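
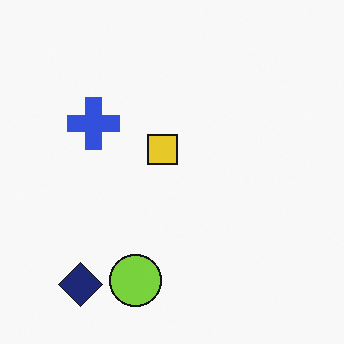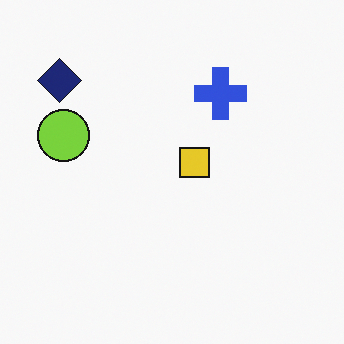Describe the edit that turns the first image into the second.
It was rotated 90° clockwise.

The navy diamond sits in the bottom-left of the first image and the top-left of the second — consistent with a whole-image 90° clockwise rotation.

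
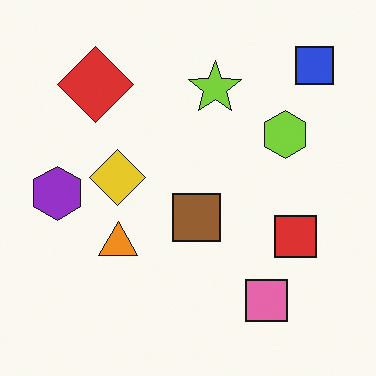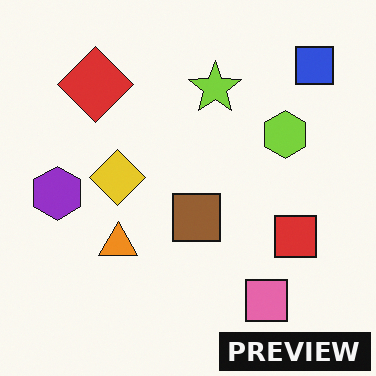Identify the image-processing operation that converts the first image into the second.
This is the original image watermarked with the text "PREVIEW" in the lower-right corner.

A dark label reading "PREVIEW" appears in the lower-right corner.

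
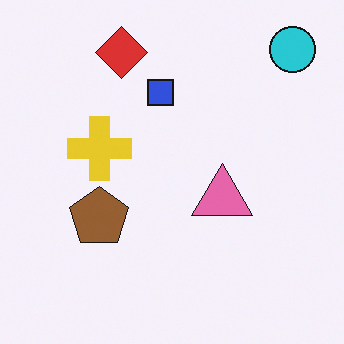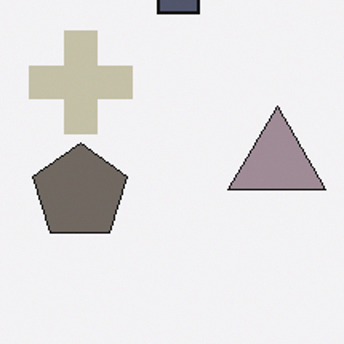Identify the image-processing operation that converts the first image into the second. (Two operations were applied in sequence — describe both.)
This is the original image made much more muted (saturation change), then cropped slightly and scaled back up.

All colors are more muted and greyish — a global saturation change. The visible shapes are larger and the field of view is narrower; shapes near the original edges may be partly or wholly outside the frame — a crop-and-rescale.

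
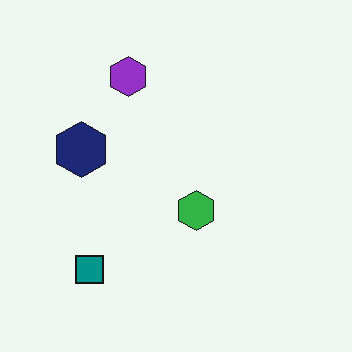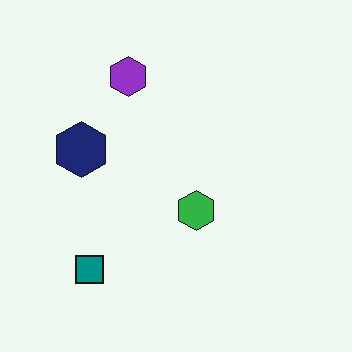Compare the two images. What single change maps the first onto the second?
Given moderate JPEG compression.

Blocky 8×8 compression artifacts appear around shape edges and the flat background shows ringing — characteristic JPEG degradation.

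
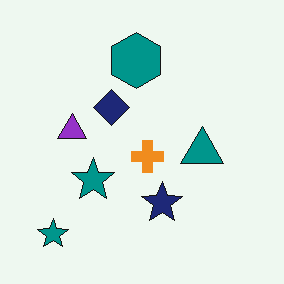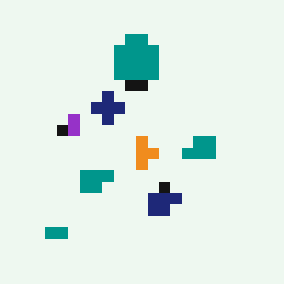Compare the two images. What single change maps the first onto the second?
The image was heavily pixelated into large blocks.

Shapes are reduced to large square blocks; fine edges and outlines are lost — a downscale-then-upscale (mosaic) effect.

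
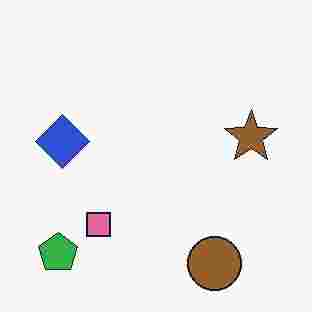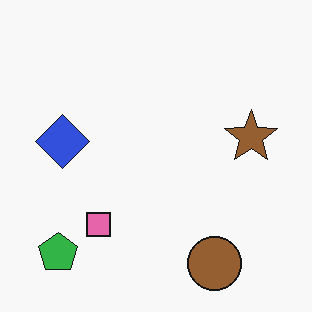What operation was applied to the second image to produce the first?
This is the original image degraded with heavy JPEG compression.

Blocky 8×8 compression artifacts appear around shape edges and the flat background shows ringing — characteristic JPEG degradation.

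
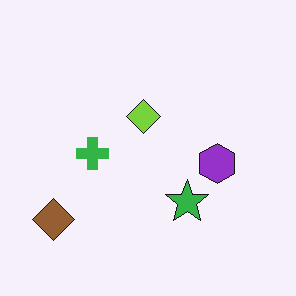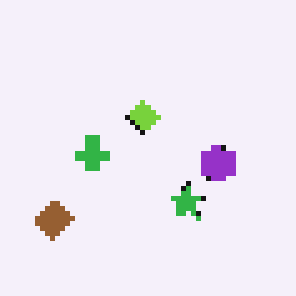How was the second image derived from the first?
The second image is the first mildly pixelated.

Shapes are reduced to large square blocks; fine edges and outlines are lost — a downscale-then-upscale (mosaic) effect.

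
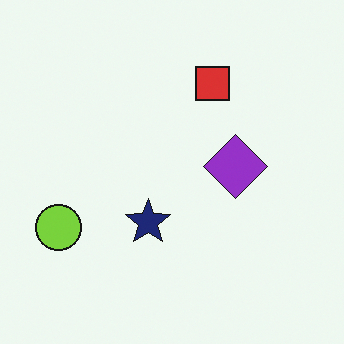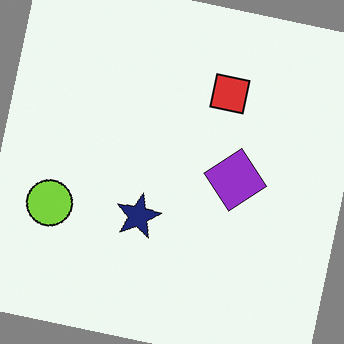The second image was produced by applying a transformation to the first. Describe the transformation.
The transformation is: rotated clockwise by a small amount.

Every shape is tilted by the same angle and the image corners show triangular fill wedges — a whole-image rotation by a non-right angle.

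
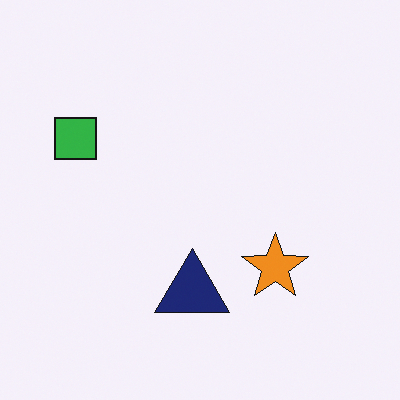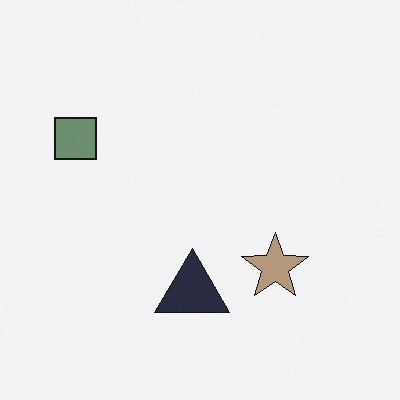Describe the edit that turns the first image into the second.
The second image is the first made much more muted (saturation change).

All colors are more muted and greyish — a global saturation change.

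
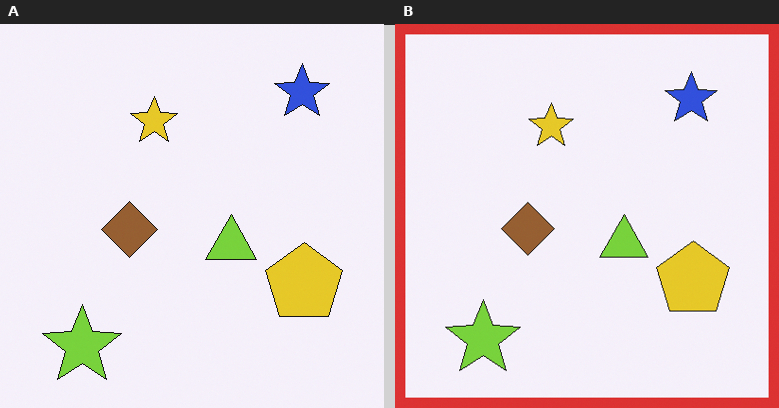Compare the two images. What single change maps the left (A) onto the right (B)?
Framed with a red border.

A solid red frame runs around the edge of the right (B) image, with the content slightly shrunk inside it.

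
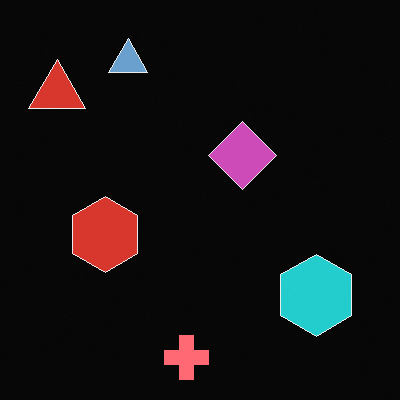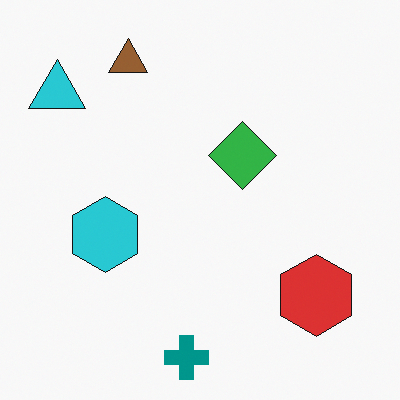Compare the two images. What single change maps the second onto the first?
The transformation is: color-inverted (negative).

The light background has become dark and every shape's color is its complement — a photographic negative.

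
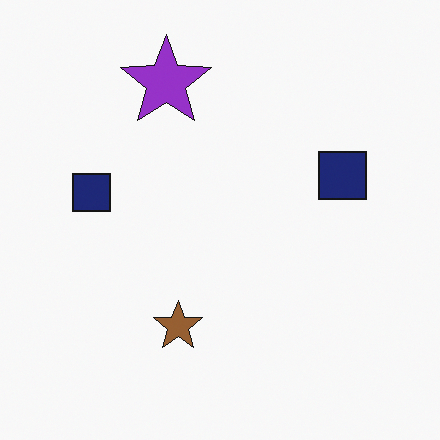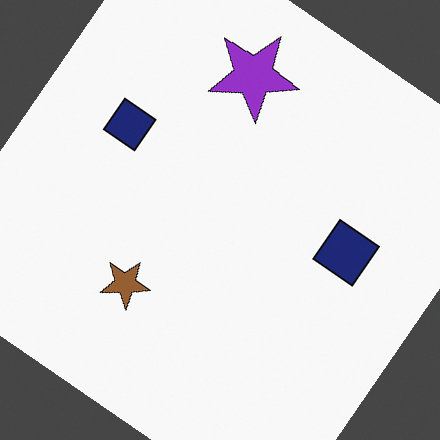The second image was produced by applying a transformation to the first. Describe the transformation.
The image was rotated clockwise by a large amount — several tens of degrees.

Every shape is tilted by the same angle and the image corners show triangular fill wedges — a whole-image rotation by a non-right angle.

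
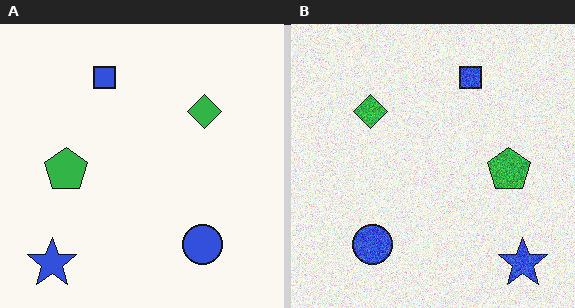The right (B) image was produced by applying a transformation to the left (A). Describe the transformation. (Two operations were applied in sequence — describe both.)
The image was flipped horizontally (left ↔ right), then degraded with strong gaussian noise.

The blue star is in the bottom-left of the left (A) image and the bottom-right of the right (B) — shapes on opposite sides of the vertical midline have swapped in a mirror flip. Random speckle covers the whole image, including the flat background.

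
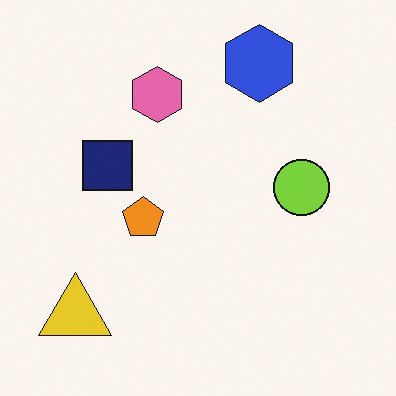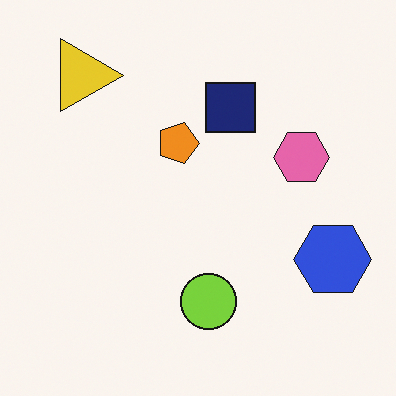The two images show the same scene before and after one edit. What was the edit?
The second image is the first rotated 90° clockwise.

The yellow triangle sits in the bottom-left of the first image and the top-left of the second — consistent with a whole-image 90° clockwise rotation.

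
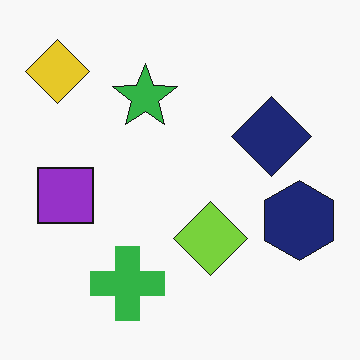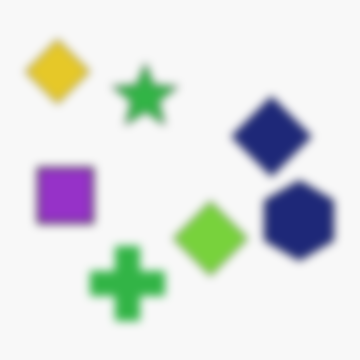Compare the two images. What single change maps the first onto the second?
It was moderately blurred.

Shape edges and outlines are uniformly softened across the whole image.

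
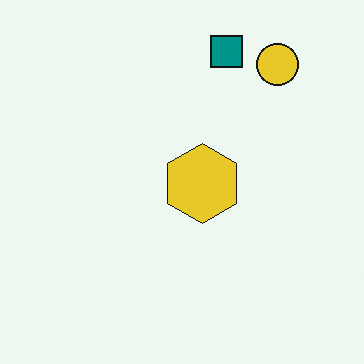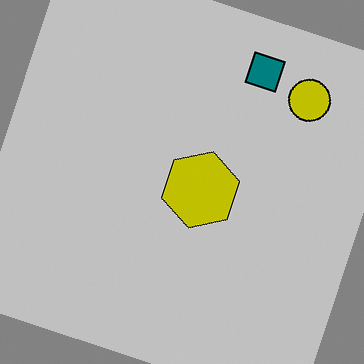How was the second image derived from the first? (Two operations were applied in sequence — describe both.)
The transformation is: heavily posterized to just a handful of flat colors, then rotated clockwise by a moderate amount.

Each flat color has snapped to a coarser quantized level — most visibly, the near-white background has dropped to a flat grey. Every shape is tilted by the same angle and the image corners show triangular fill wedges — a whole-image rotation by a non-right angle.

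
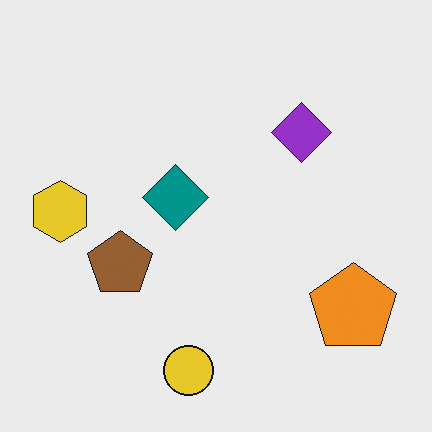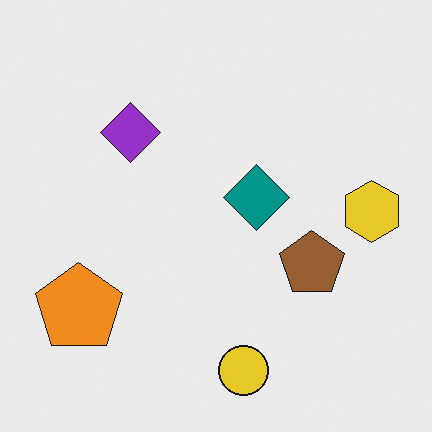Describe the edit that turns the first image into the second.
Flipped horizontally (left ↔ right).

The yellow hexagon is in the left of the first image and the right of the second — shapes on opposite sides of the vertical midline have swapped in a mirror flip.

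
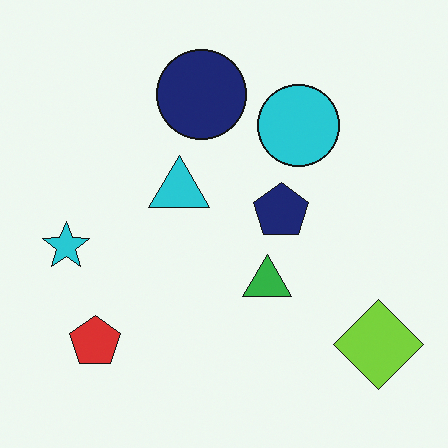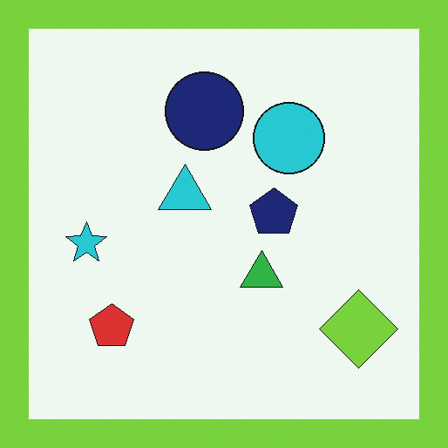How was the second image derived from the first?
The transformation is: framed with a lime border.

A solid lime frame runs around the edge of the second image, with the content slightly shrunk inside it.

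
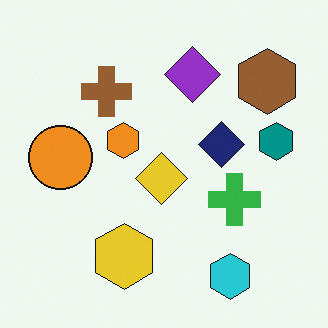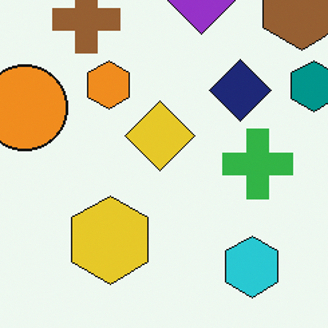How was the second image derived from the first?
The image was cropped to a modestly smaller region and rescaled.

The visible shapes are larger and the field of view is narrower; shapes near the original edges may be partly or wholly outside the frame — a crop-and-rescale.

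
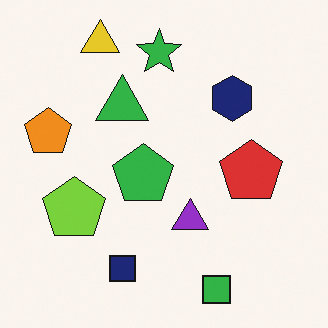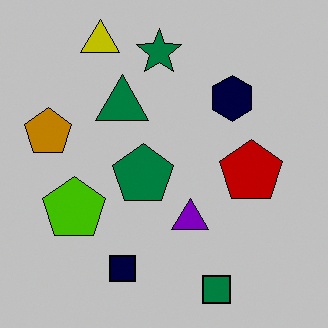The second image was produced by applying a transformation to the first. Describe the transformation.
The transformation is: aggressively posterized.

Each flat color has snapped to a coarser quantized level — most visibly, the near-white background has dropped to a flat grey.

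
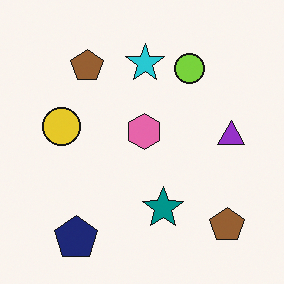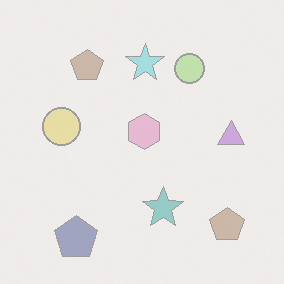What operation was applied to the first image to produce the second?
The image was given much lower contrast.

Tones are pushed toward mid-grey across the whole image — a global contrast change.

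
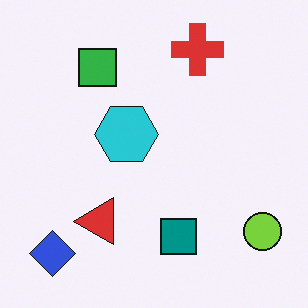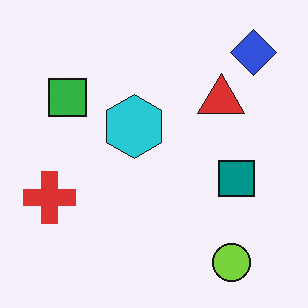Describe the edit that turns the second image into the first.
Transposed (reflected across the top-left ↔ bottom-right diagonal).

Shapes have swapped their row and column positions — what was in the top-right is now in the bottom-left — a diagonal reflection.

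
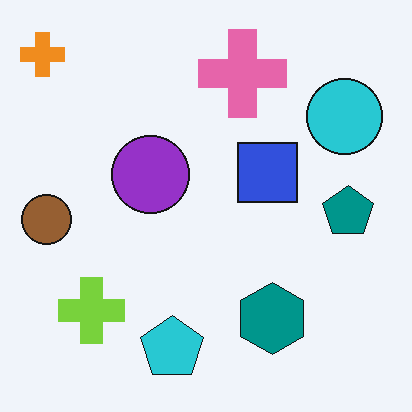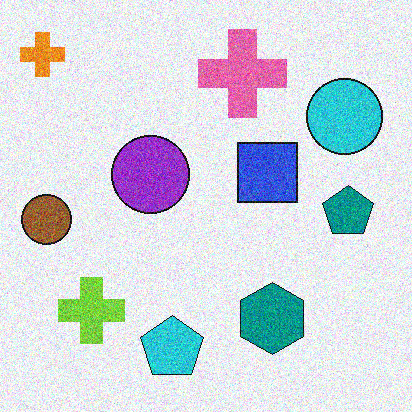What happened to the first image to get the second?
The transformation is: degraded with heavy additive noise.

Random speckle covers the whole image, including the flat background.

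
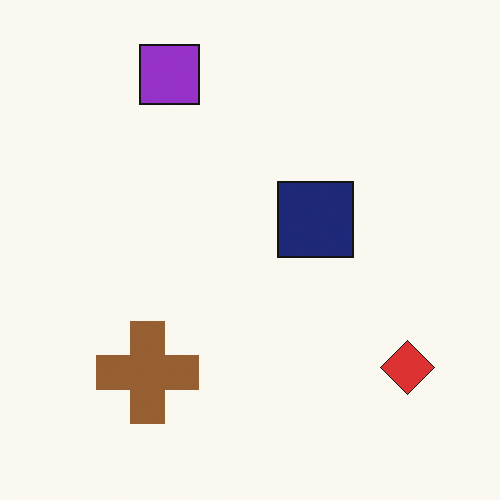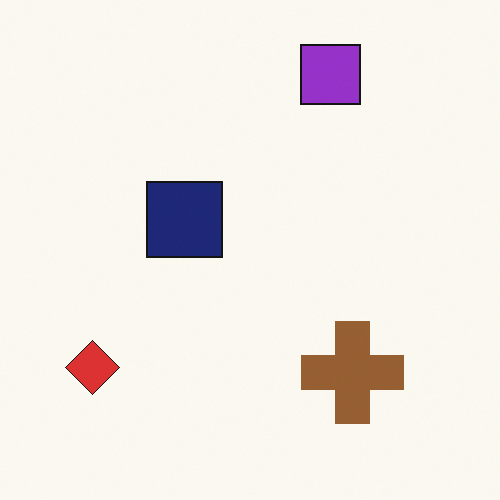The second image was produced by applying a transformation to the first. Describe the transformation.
It was flipped horizontally (left ↔ right).

The red diamond is in the bottom-right of the first image and the bottom-left of the second — shapes on opposite sides of the vertical midline have swapped in a mirror flip.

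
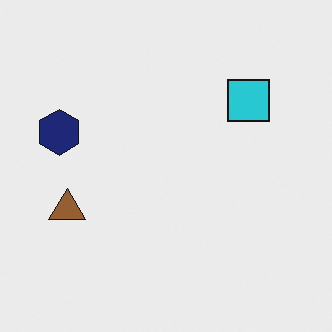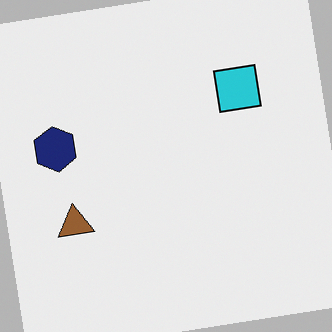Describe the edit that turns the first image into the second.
This is the original image rotated counter-clockwise by a small amount.

Every shape is tilted by the same angle and the image corners show triangular fill wedges — a whole-image rotation by a non-right angle.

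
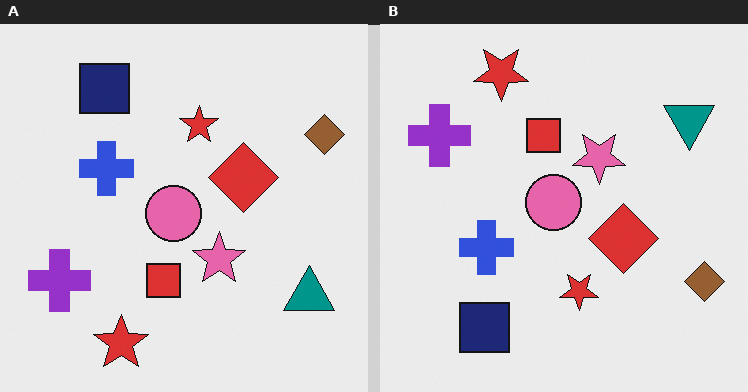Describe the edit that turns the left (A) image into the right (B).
This is the original image flipped vertically (top ↔ bottom).

The navy square is in the top-left of the left (A) image and the bottom-left of the right (B) — shapes on opposite sides of the horizontal midline have swapped in a mirror flip.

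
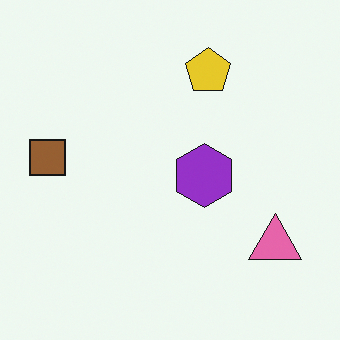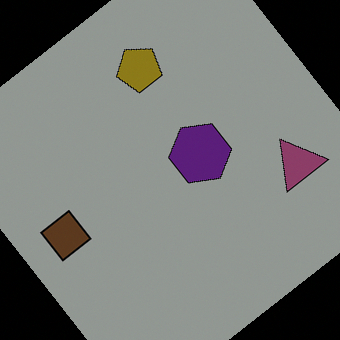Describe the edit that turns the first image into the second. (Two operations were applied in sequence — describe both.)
This is the original image rotated counter-clockwise by a large amount — several tens of degrees, then darkened a lot.

Every shape is tilted by the same angle and the image corners show triangular fill wedges — a whole-image rotation by a non-right angle. Every pixel — background and shapes alike — is uniformly darkened.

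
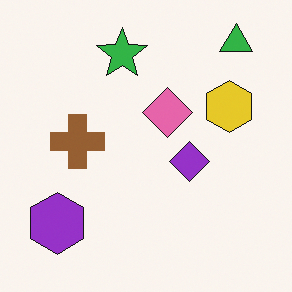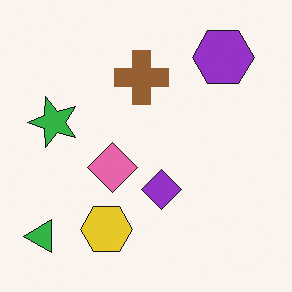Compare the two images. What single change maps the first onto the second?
It was transposed (reflected across the top-left ↔ bottom-right diagonal).

Shapes have swapped their row and column positions — what was in the top-right is now in the bottom-left — a diagonal reflection.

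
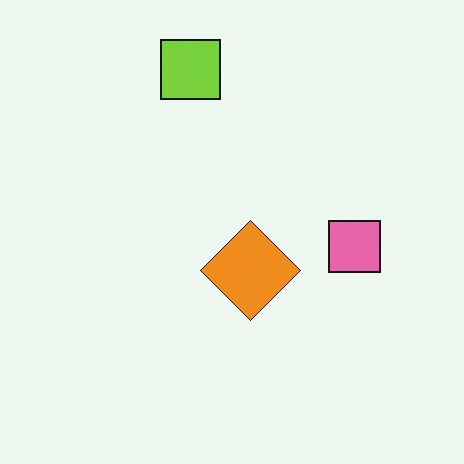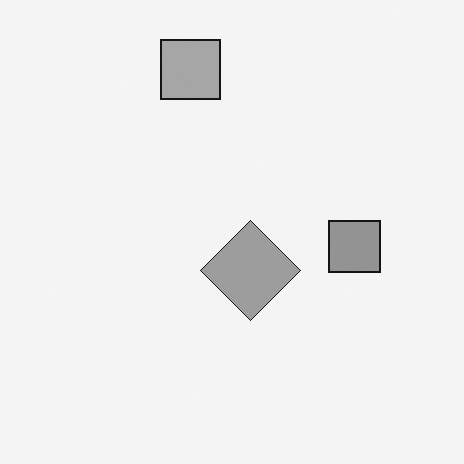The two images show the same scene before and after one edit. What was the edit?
It was converted to grayscale.

All color is removed — every shape is now a shade of grey.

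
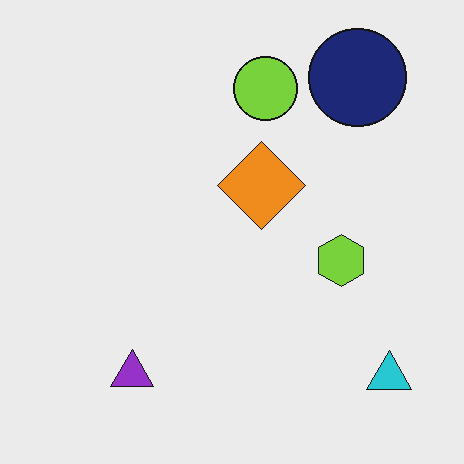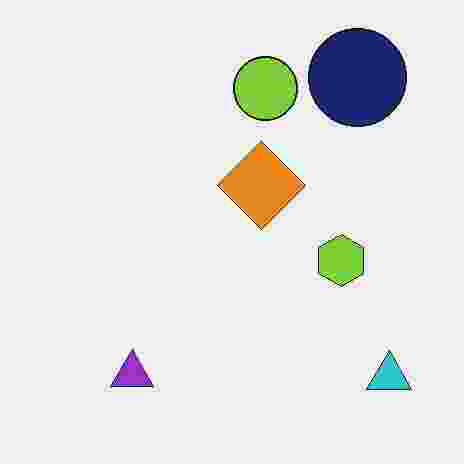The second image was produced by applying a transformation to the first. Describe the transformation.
The image was heavily JPEG-compressed with obvious blocking artifacts.

Blocky 8×8 compression artifacts appear around shape edges and the flat background shows ringing — characteristic JPEG degradation.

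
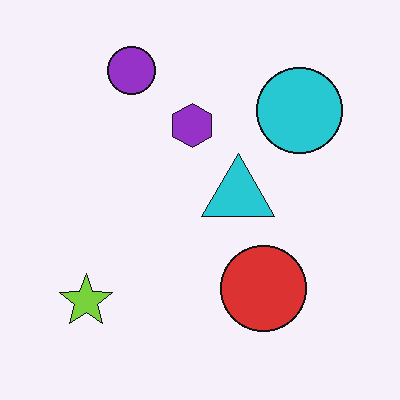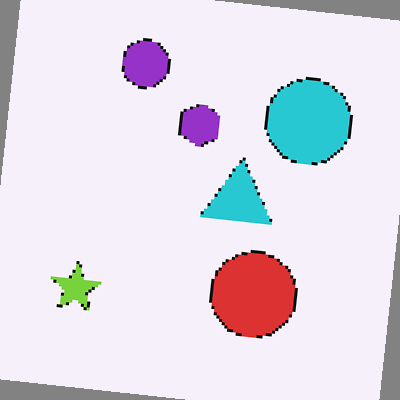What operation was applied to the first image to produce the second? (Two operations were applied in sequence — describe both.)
The image was lightly pixelated (a mild mosaic effect), then rotated clockwise by a slight angle.

Shapes are reduced to large square blocks; fine edges and outlines are lost — a downscale-then-upscale (mosaic) effect. Every shape is tilted by the same angle and the image corners show triangular fill wedges — a whole-image rotation by a non-right angle.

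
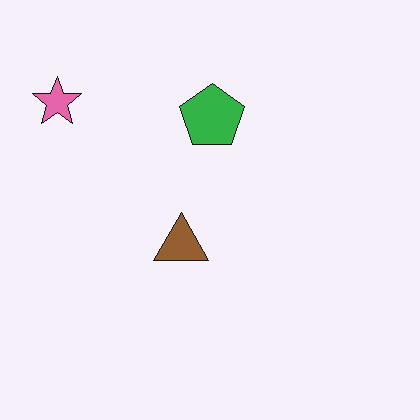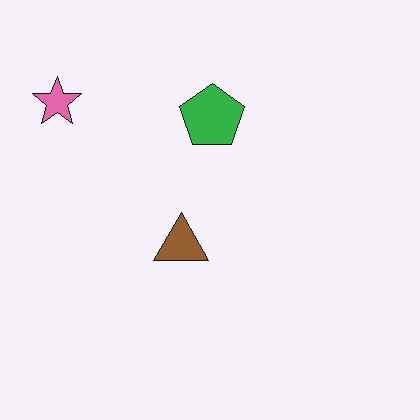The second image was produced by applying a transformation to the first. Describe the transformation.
This is the original image JPEG-compressed with visible artifacts.

Blocky 8×8 compression artifacts appear around shape edges and the flat background shows ringing — characteristic JPEG degradation.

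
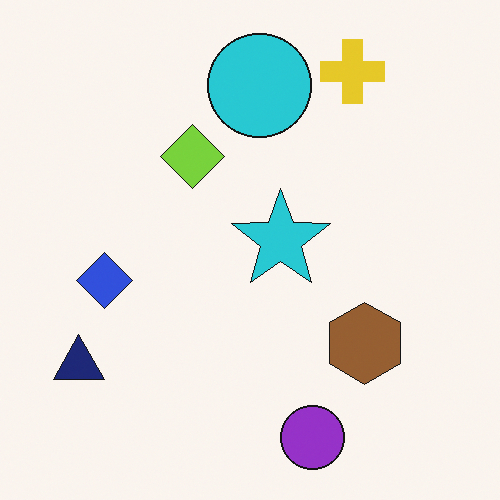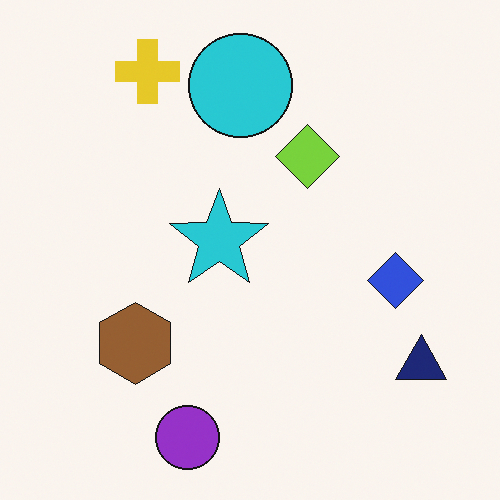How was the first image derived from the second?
The image was flipped horizontally (left ↔ right).

The navy triangle is in the bottom-right of the second image and the bottom-left of the first — shapes on opposite sides of the vertical midline have swapped in a mirror flip.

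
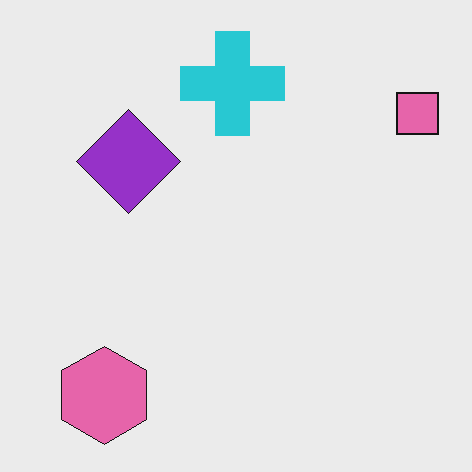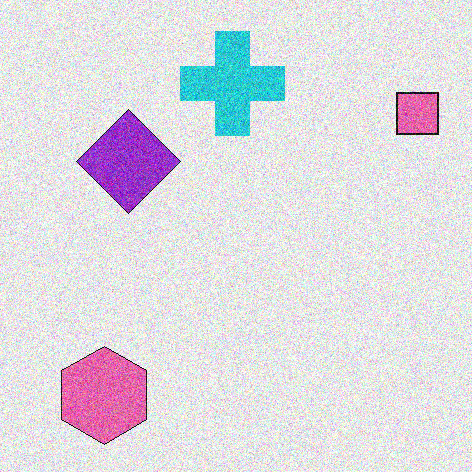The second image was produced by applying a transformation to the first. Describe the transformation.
Degraded with heavy additive noise.

Random speckle covers the whole image, including the flat background.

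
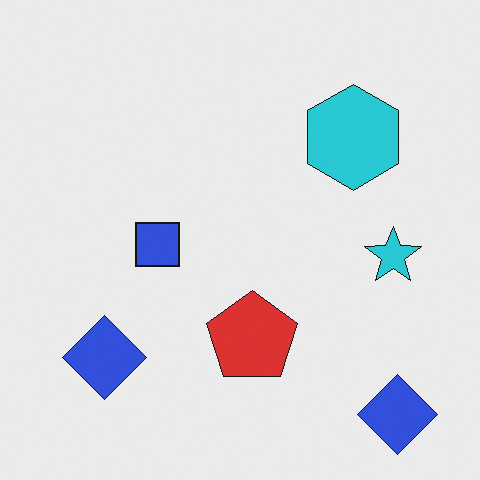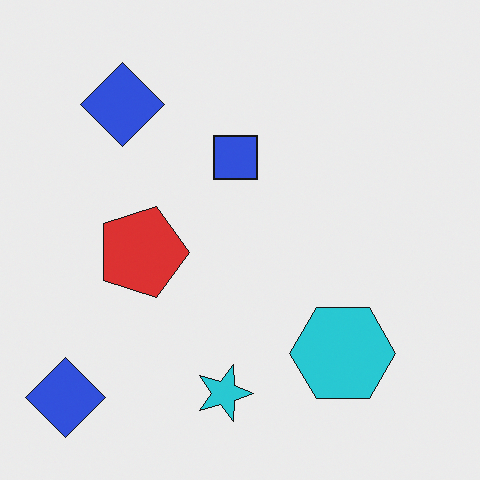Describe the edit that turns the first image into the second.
The image was rotated 90° clockwise.

The cyan star sits in the right of the first image and the bottom of the second — consistent with a whole-image 90° clockwise rotation.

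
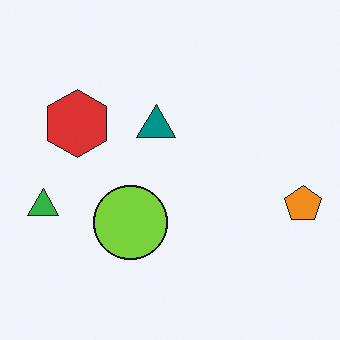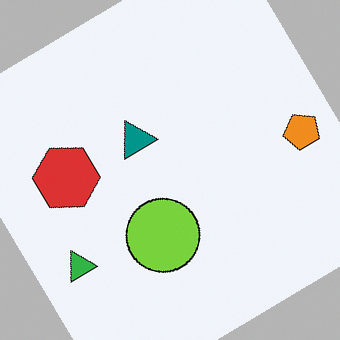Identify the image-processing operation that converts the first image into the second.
The image was rotated counter-clockwise by a large amount — several tens of degrees.

Every shape is tilted by the same angle and the image corners show triangular fill wedges — a whole-image rotation by a non-right angle.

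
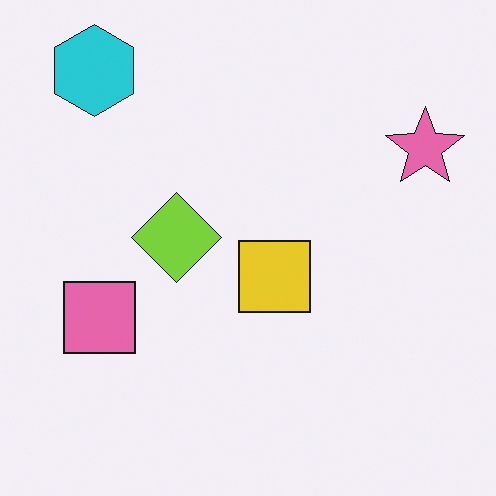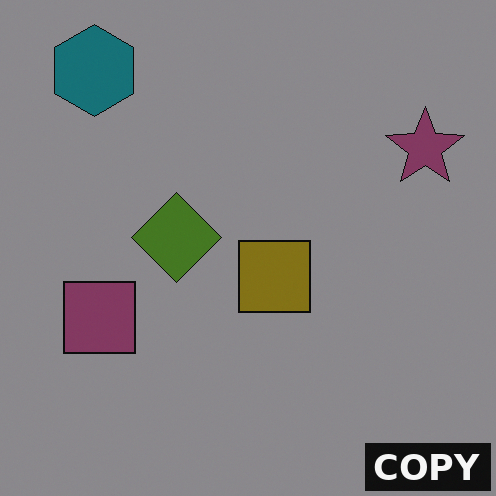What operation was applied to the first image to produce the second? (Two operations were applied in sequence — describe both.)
The second image is the first darkened a lot, then watermarked with the text "COPY" in the lower-right corner.

Every pixel — background and shapes alike — is uniformly darkened. A dark label reading "COPY" appears in the lower-right corner.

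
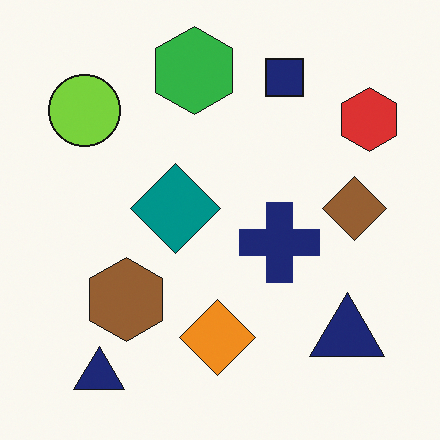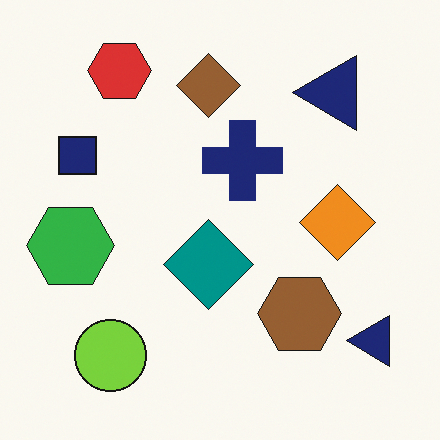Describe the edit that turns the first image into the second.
The second image is the first rotated 90° counter-clockwise.

The red hexagon sits in the top-right of the first image and the top-left of the second — consistent with a whole-image 90° counter-clockwise rotation.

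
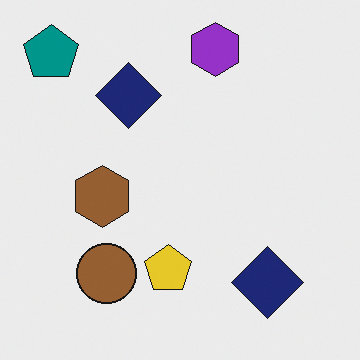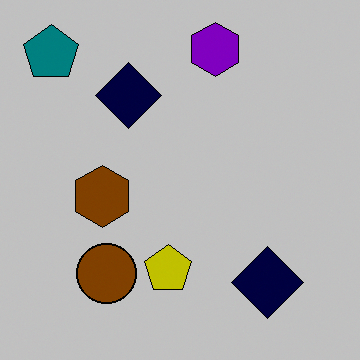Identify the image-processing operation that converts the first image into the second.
This is the original image heavily posterized to just a handful of flat colors.

Each flat color has snapped to a coarser quantized level — most visibly, the near-white background has dropped to a flat grey.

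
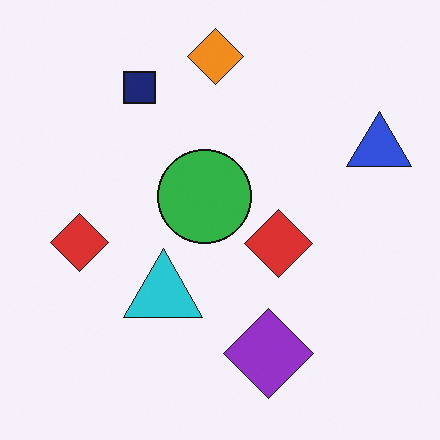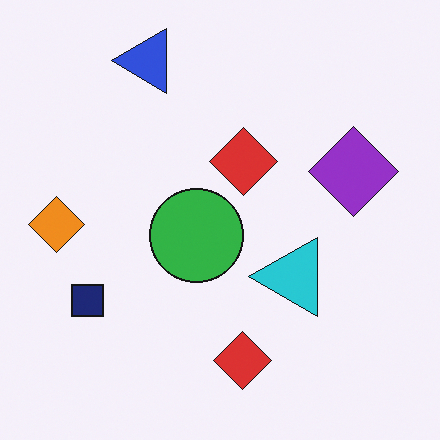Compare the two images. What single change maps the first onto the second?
It was rotated 90° counter-clockwise.

The blue triangle sits in the right of the first image and the top of the second — consistent with a whole-image 90° counter-clockwise rotation.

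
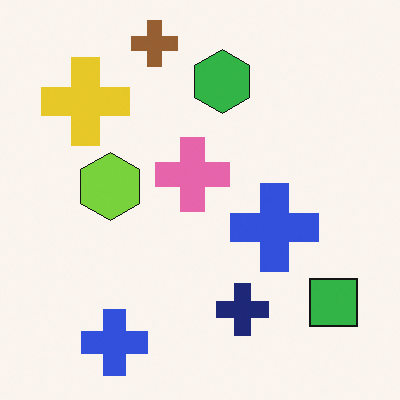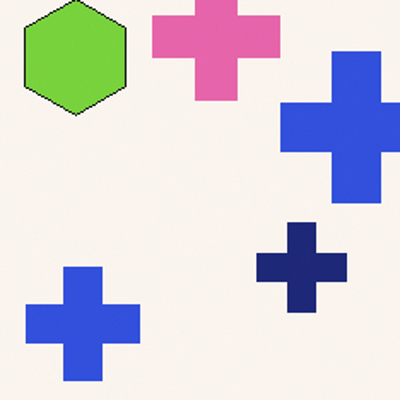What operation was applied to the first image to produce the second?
Cropped tightly and scaled back up.

The visible shapes are larger and the field of view is narrower; shapes near the original edges may be partly or wholly outside the frame — a crop-and-rescale.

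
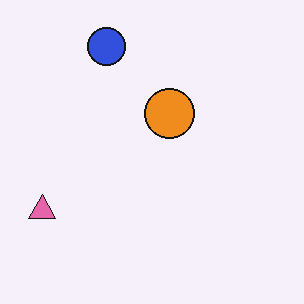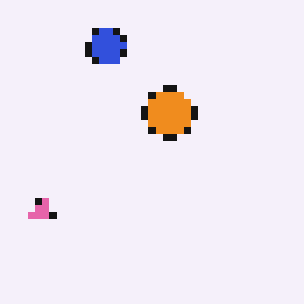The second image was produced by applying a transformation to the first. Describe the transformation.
This is the original image pixelated into visible square blocks.

Shapes are reduced to large square blocks; fine edges and outlines are lost — a downscale-then-upscale (mosaic) effect.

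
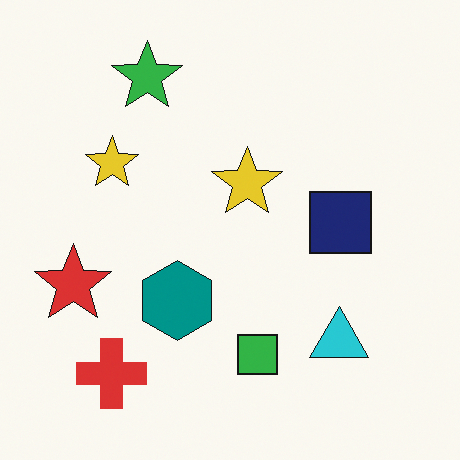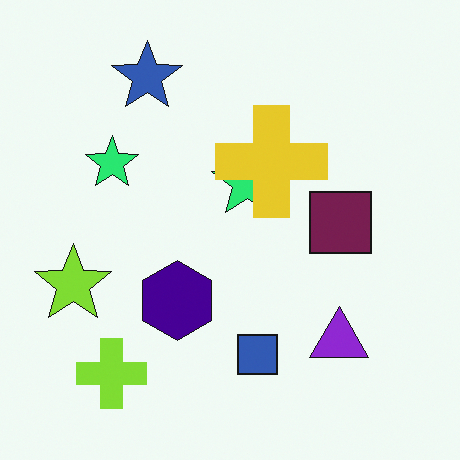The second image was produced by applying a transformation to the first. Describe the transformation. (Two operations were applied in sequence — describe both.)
It was hue-shifted noticeably, then overlaid with an additional yellow cross.

Every shape's color has rotated by the same amount around the hue wheel — a uniform hue shift. A yellow cross appears in the second image that is absent from the first.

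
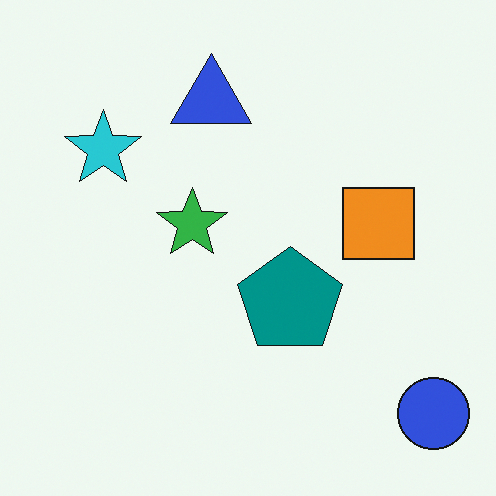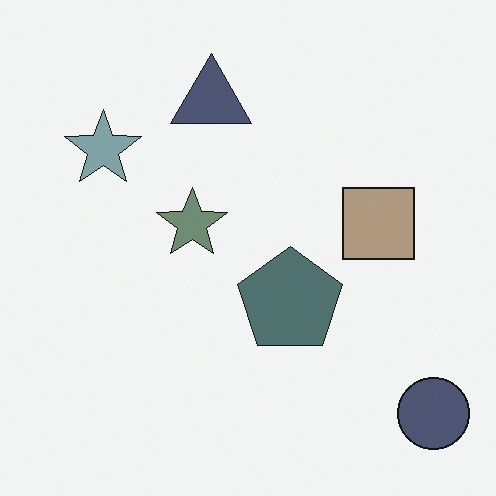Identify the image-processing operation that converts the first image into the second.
It was made much more muted (saturation change).

All colors are more muted and greyish — a global saturation change.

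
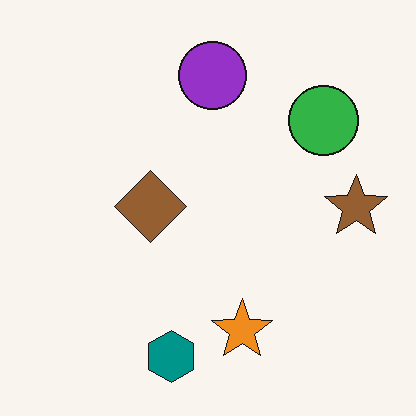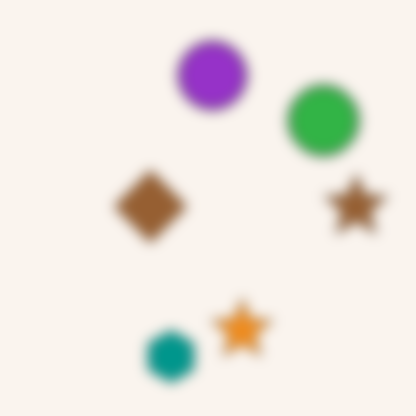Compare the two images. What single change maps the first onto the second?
Strongly gaussian-blurred.

Shape edges and outlines are uniformly softened across the whole image.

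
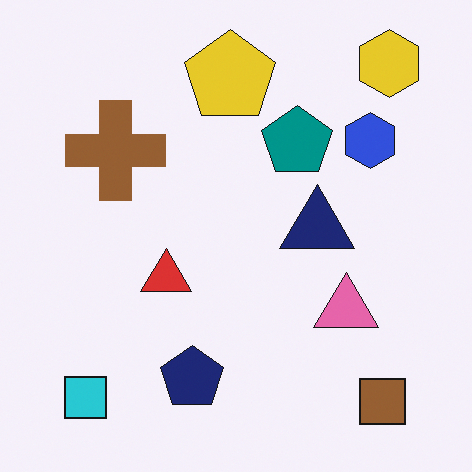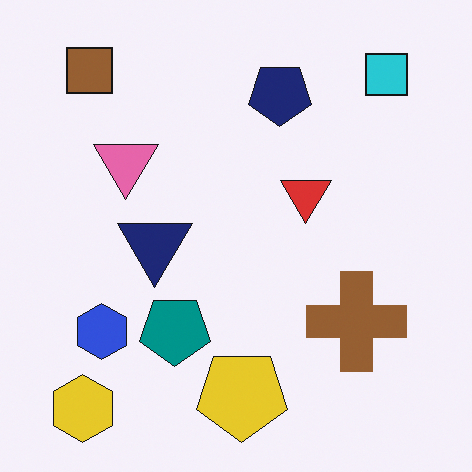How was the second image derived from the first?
The transformation is: rotated 180°.

The yellow hexagon sits in the top-right of the first image and the bottom-left of the second — consistent with a whole-image 180° rotation.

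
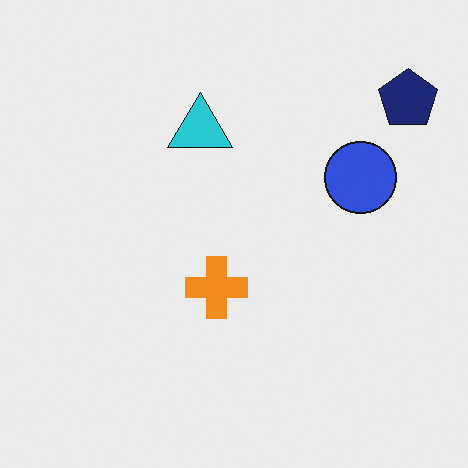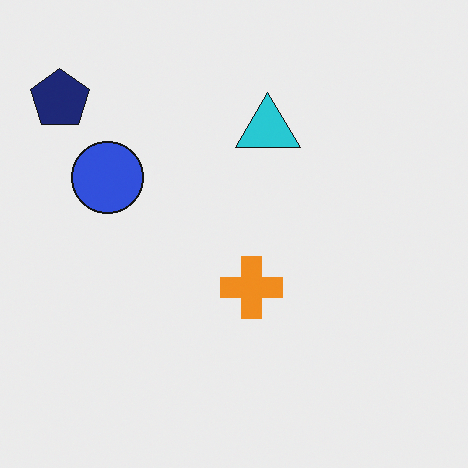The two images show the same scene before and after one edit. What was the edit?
The second image is the first flipped horizontally (left ↔ right).

The navy pentagon is in the top-right of the first image and the top-left of the second — shapes on opposite sides of the vertical midline have swapped in a mirror flip.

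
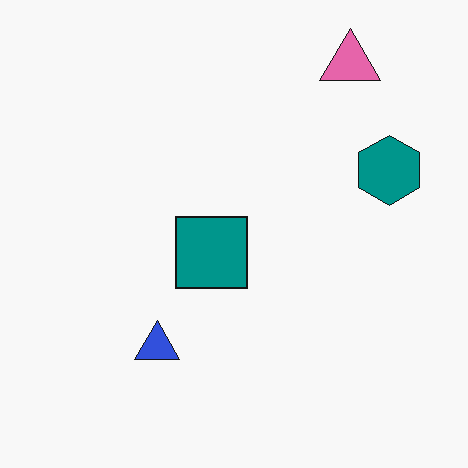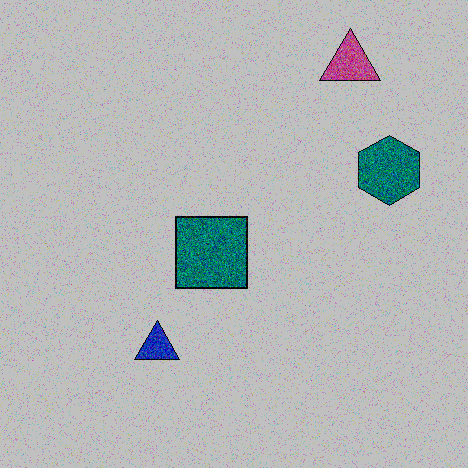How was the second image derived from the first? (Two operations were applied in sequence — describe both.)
This is the original image degraded with strong gaussian noise, then heavily posterized to just a handful of flat colors.

Random speckle covers the whole image, including the flat background. Each flat color has snapped to a coarser quantized level — most visibly, the near-white background has dropped to a flat grey.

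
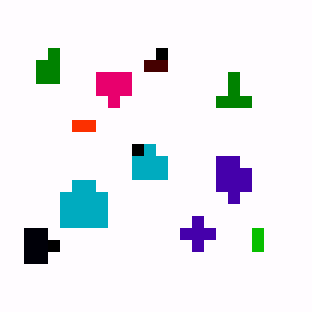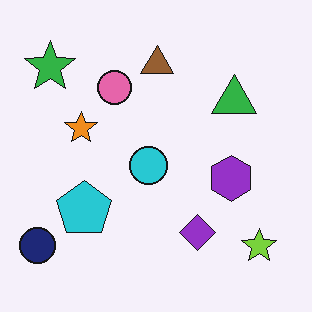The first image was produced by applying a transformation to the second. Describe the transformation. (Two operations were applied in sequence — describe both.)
This is the original image given much higher contrast, then heavily pixelated into large blocks.

Tones are pushed away from mid-grey across the whole image — a global contrast change. Shapes are reduced to large square blocks; fine edges and outlines are lost — a downscale-then-upscale (mosaic) effect.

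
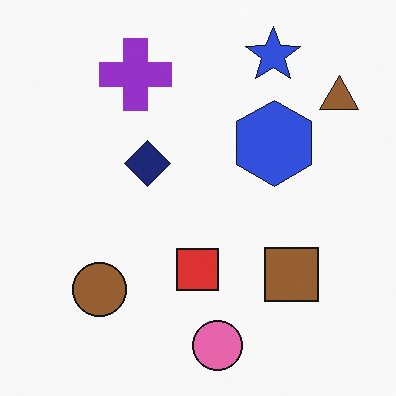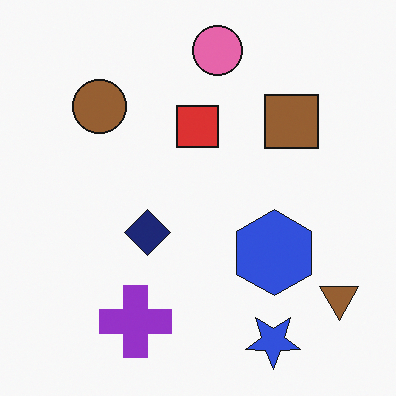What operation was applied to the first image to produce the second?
The image was flipped vertically (top ↔ bottom).

The pink circle is in the bottom of the first image and the top of the second — shapes on opposite sides of the horizontal midline have swapped in a mirror flip.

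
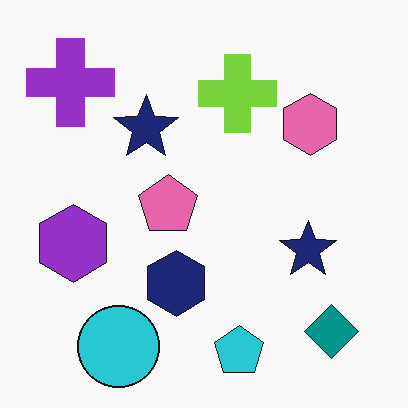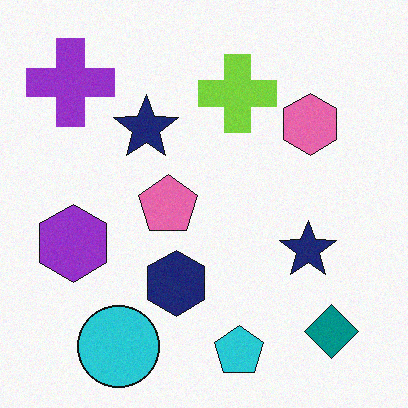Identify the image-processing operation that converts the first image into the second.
Degraded with subtle gaussian noise.

Random speckle covers the whole image, including the flat background.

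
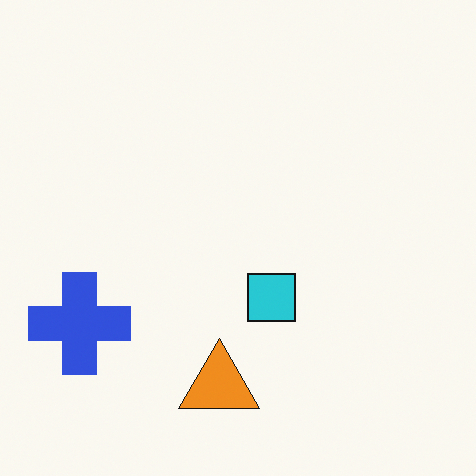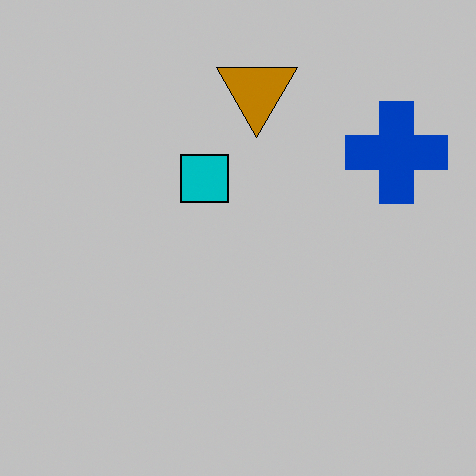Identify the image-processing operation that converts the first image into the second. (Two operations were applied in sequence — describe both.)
The transformation is: heavily posterized to just a handful of flat colors, then rotated 180°.

Each flat color has snapped to a coarser quantized level — most visibly, the near-white background has dropped to a flat grey. The blue cross sits in the bottom-left of the first image and the top-right of the second — consistent with a whole-image 180° rotation.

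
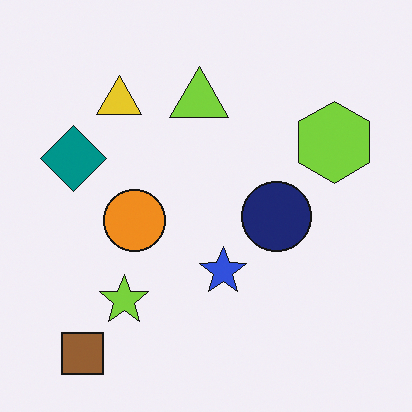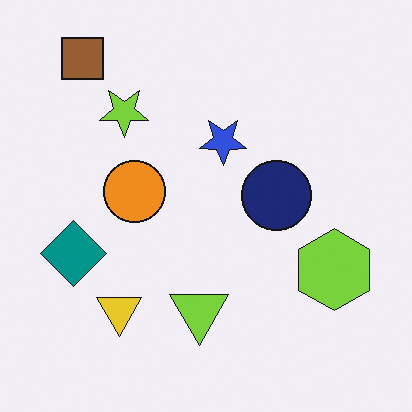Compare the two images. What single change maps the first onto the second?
The transformation is: flipped vertically (top ↔ bottom).

The brown square is in the bottom-left of the first image and the top-left of the second — shapes on opposite sides of the horizontal midline have swapped in a mirror flip.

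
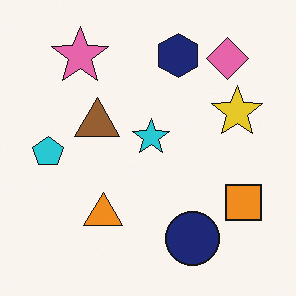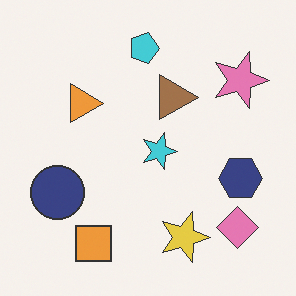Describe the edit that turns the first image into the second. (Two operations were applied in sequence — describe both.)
The second image is the first rotated 90° clockwise, then given slightly reduced contrast.

The pink diamond sits in the top-right of the first image and the bottom-right of the second — consistent with a whole-image 90° clockwise rotation. Tones are pushed toward mid-grey across the whole image — a global contrast change.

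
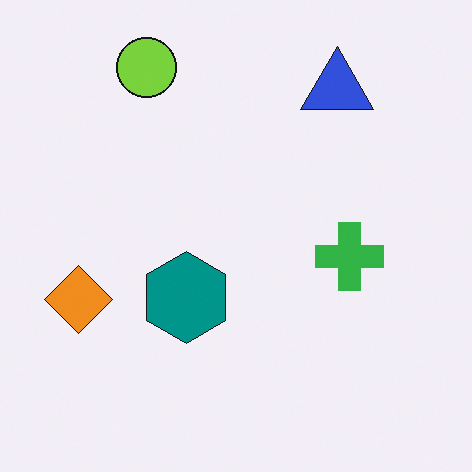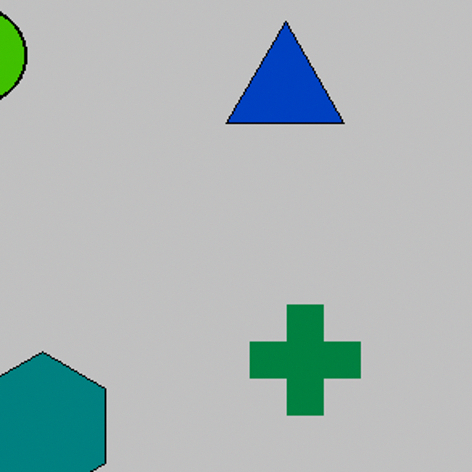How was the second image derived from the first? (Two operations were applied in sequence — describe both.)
Heavily posterized to just a handful of flat colors, then cropped to a modestly smaller region and rescaled.

Each flat color has snapped to a coarser quantized level — most visibly, the near-white background has dropped to a flat grey. The visible shapes are larger and the field of view is narrower; shapes near the original edges may be partly or wholly outside the frame — a crop-and-rescale.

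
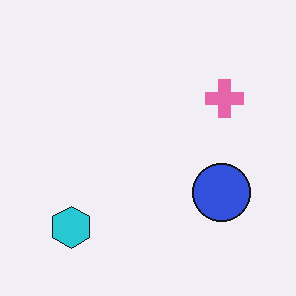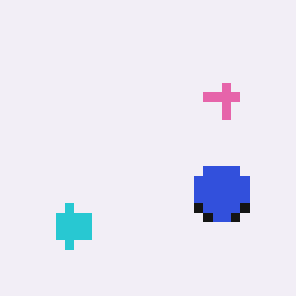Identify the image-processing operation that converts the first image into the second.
The transformation is: coarsely pixelated.

Shapes are reduced to large square blocks; fine edges and outlines are lost — a downscale-then-upscale (mosaic) effect.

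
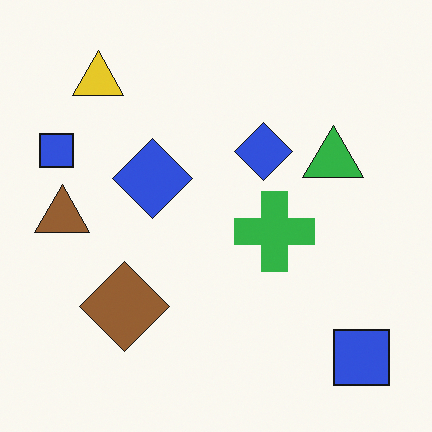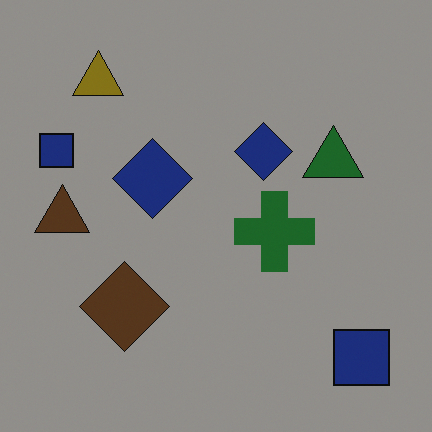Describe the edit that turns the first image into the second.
The image was darkened a lot.

Every pixel — background and shapes alike — is uniformly darkened.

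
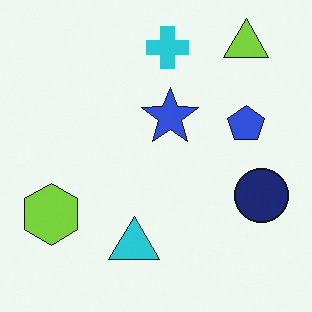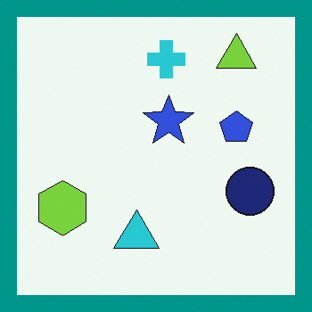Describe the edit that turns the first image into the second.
The transformation is: framed with a teal border.

A solid teal frame runs around the edge of the second image, with the content slightly shrunk inside it.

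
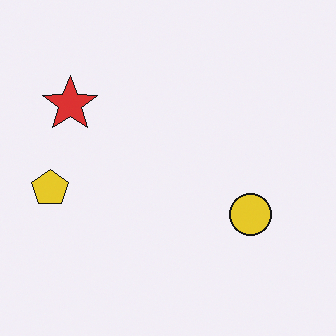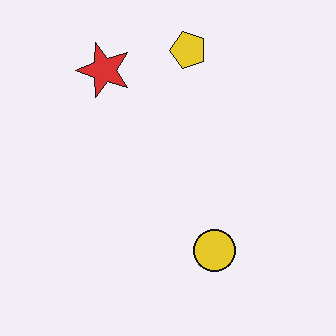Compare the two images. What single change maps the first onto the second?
This is the original image transposed (reflected across the top-left ↔ bottom-right diagonal).

Shapes have swapped their row and column positions — what was in the top-right is now in the bottom-left — a diagonal reflection.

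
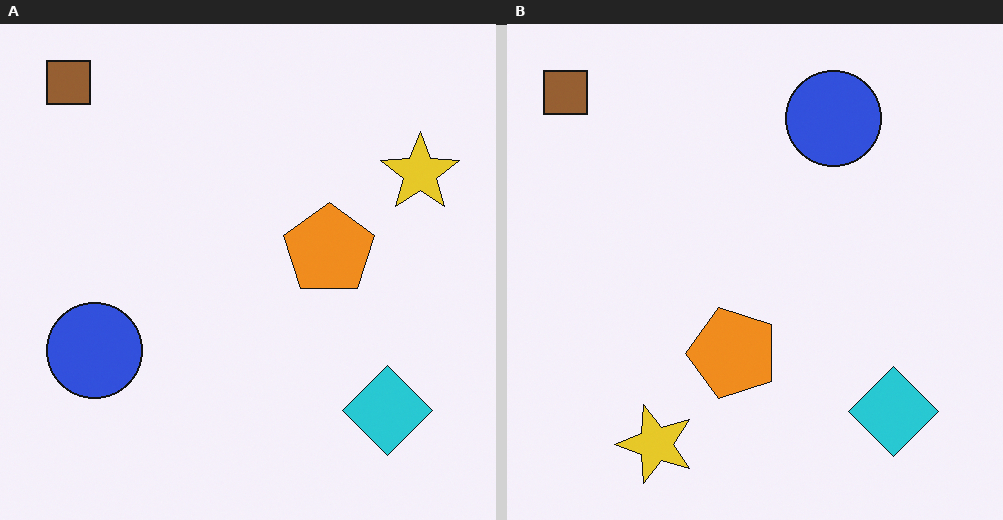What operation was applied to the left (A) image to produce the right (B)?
The right (B) image is the left (A) transposed (reflected across the top-left ↔ bottom-right diagonal).

Shapes have swapped their row and column positions — what was in the top-right is now in the bottom-left — a diagonal reflection.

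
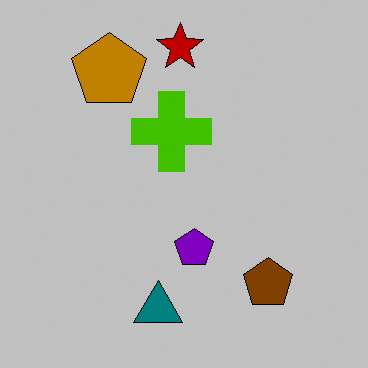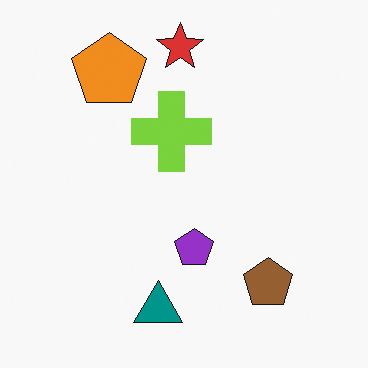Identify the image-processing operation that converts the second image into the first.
The image was heavily posterized to just a handful of flat colors.

Each flat color has snapped to a coarser quantized level — most visibly, the near-white background has dropped to a flat grey.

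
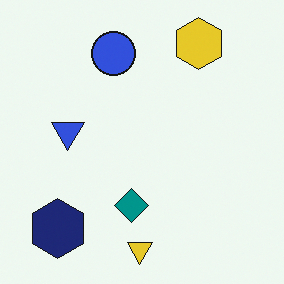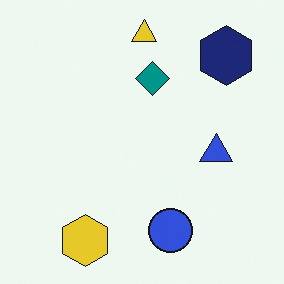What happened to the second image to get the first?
The transformation is: rotated 180°.

The navy hexagon sits in the top-right of the second image and the bottom-left of the first — consistent with a whole-image 180° rotation.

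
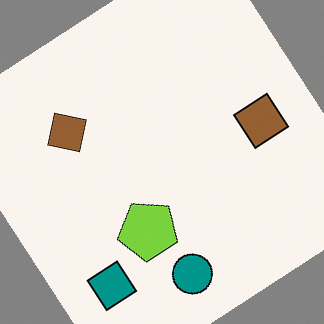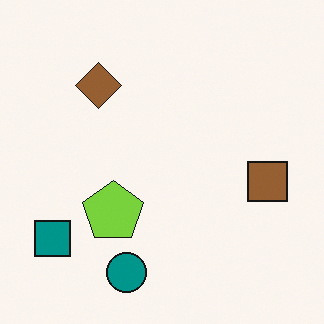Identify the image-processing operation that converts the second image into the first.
This is the original image rotated counter-clockwise by a large amount — several tens of degrees.

Every shape is tilted by the same angle and the image corners show triangular fill wedges — a whole-image rotation by a non-right angle.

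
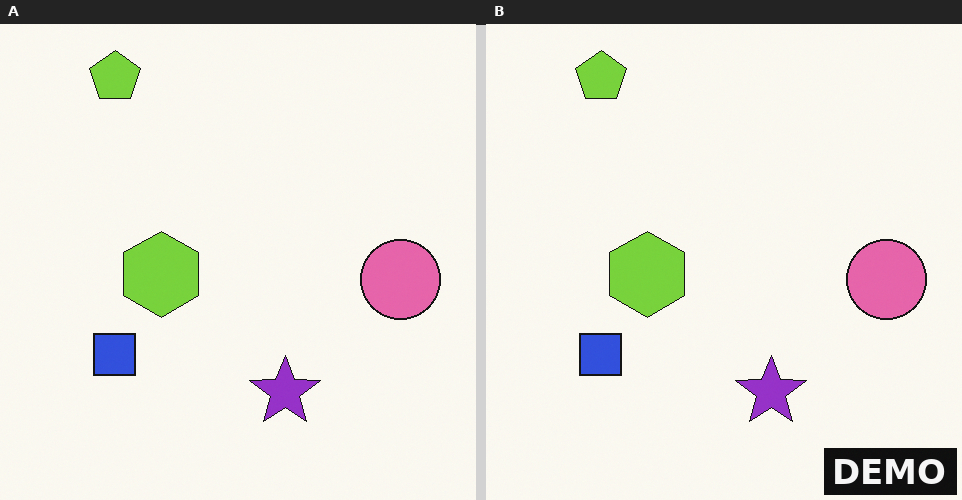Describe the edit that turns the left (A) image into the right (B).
The right (B) image is the left (A) watermarked with the text "DEMO" in the lower-right corner.

A dark label reading "DEMO" appears in the lower-right corner.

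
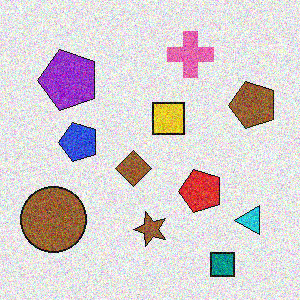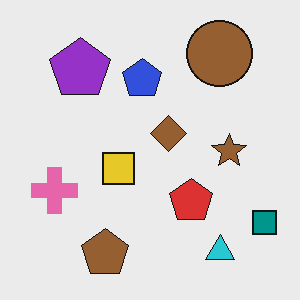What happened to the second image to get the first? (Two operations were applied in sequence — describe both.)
The transformation is: transposed (reflected across the top-left ↔ bottom-right diagonal), then degraded with a thick layer of grain.

Shapes have swapped their row and column positions — what was in the top-right is now in the bottom-left — a diagonal reflection. Random speckle covers the whole image, including the flat background.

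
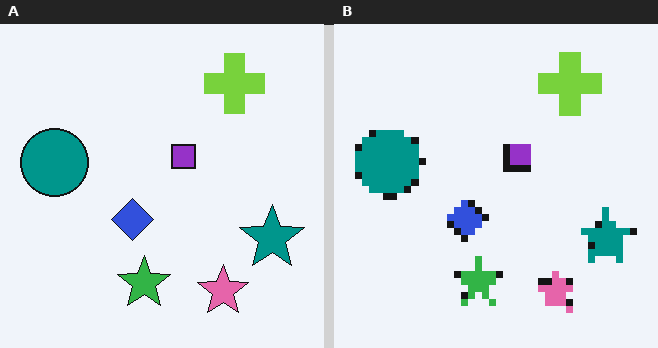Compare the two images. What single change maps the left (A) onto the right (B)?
It was moderately pixelated.

Shapes are reduced to large square blocks; fine edges and outlines are lost — a downscale-then-upscale (mosaic) effect.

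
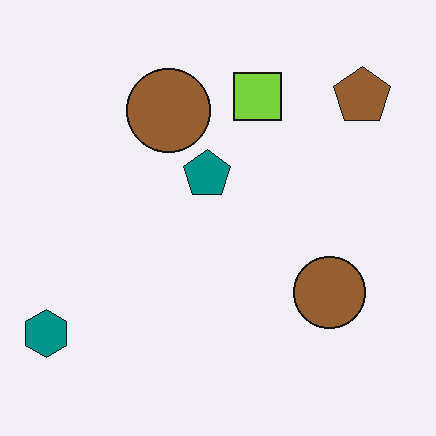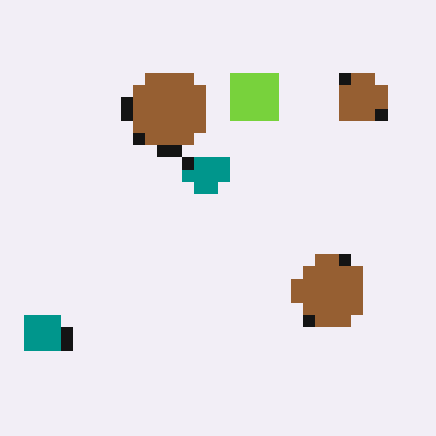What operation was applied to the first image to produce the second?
This is the original image heavily pixelated into large blocks.

Shapes are reduced to large square blocks; fine edges and outlines are lost — a downscale-then-upscale (mosaic) effect.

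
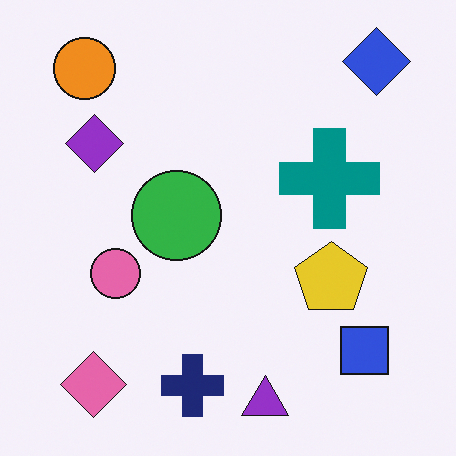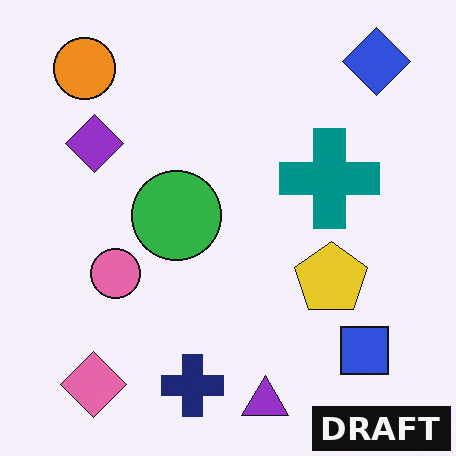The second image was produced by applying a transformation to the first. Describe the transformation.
The image was watermarked with the text "DRAFT" in the lower-right corner.

A dark label reading "DRAFT" appears in the lower-right corner.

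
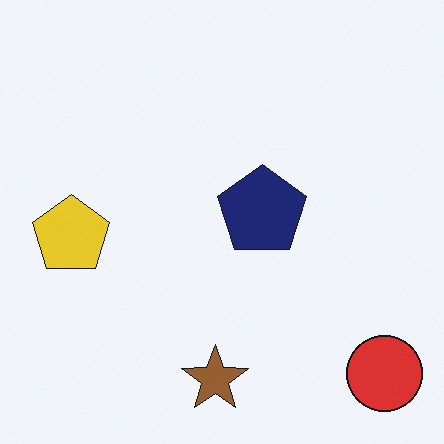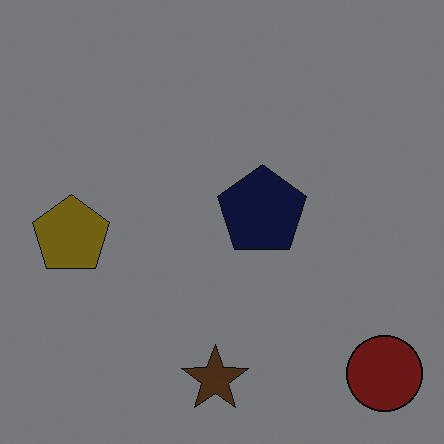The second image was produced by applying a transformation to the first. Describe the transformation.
The image was darkened a lot.

Every pixel — background and shapes alike — is uniformly darkened.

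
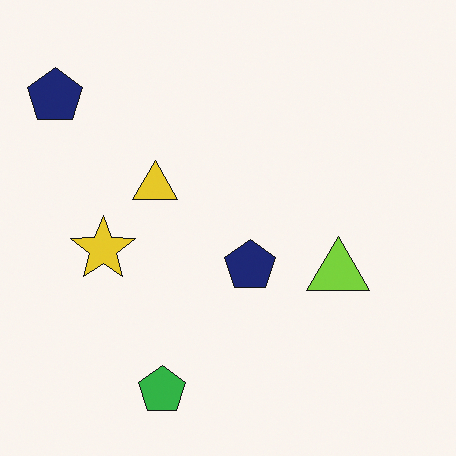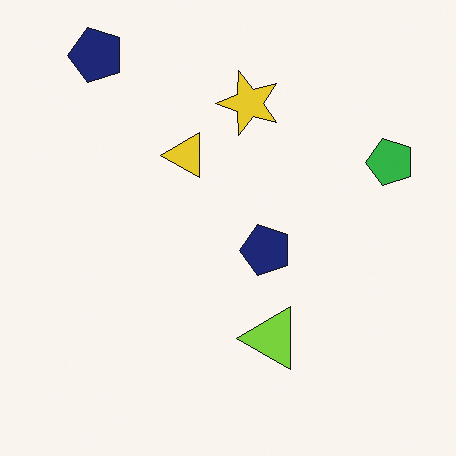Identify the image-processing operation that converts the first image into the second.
The image was transposed (reflected across the top-left ↔ bottom-right diagonal).

Shapes have swapped their row and column positions — what was in the top-right is now in the bottom-left — a diagonal reflection.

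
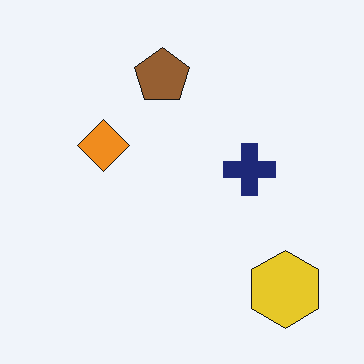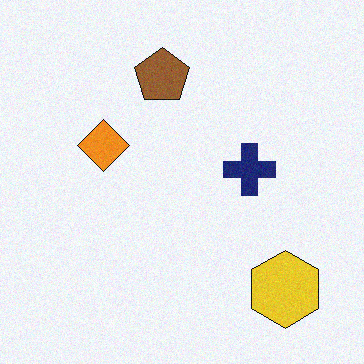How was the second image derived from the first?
Degraded with light additive noise.

Random speckle covers the whole image, including the flat background.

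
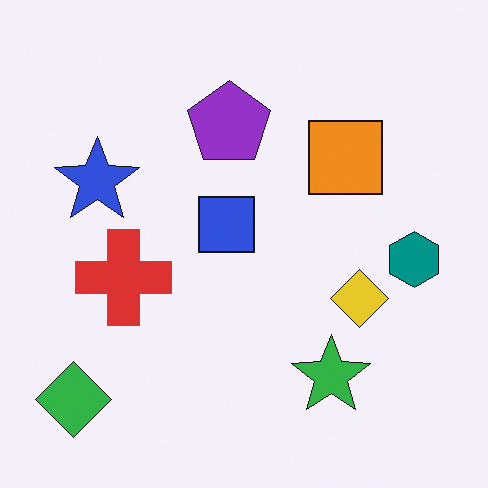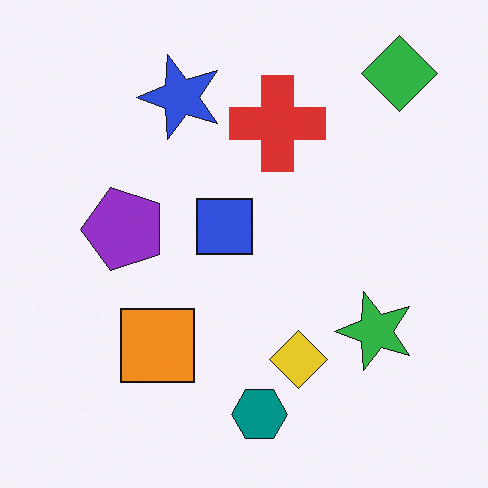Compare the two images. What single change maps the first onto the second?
The image was transposed (reflected across the top-left ↔ bottom-right diagonal).

Shapes have swapped their row and column positions — what was in the top-right is now in the bottom-left — a diagonal reflection.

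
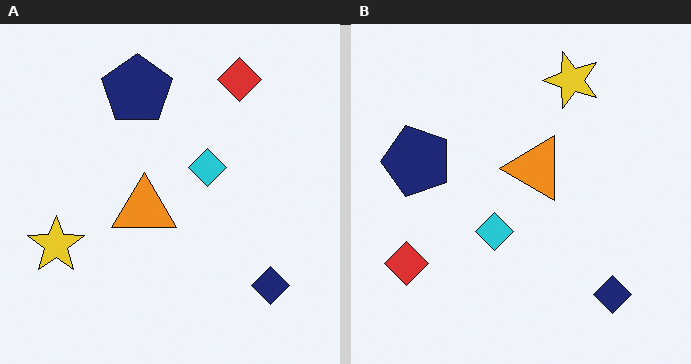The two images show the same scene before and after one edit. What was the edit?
The right (B) image is the left (A) transposed (reflected across the top-left ↔ bottom-right diagonal).

Shapes have swapped their row and column positions — what was in the top-right is now in the bottom-left — a diagonal reflection.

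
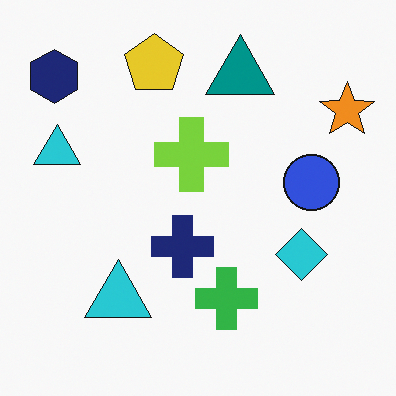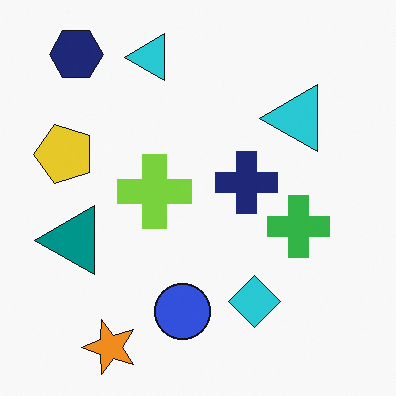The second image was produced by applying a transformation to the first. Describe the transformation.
It was transposed (reflected across the top-left ↔ bottom-right diagonal).

Shapes have swapped their row and column positions — what was in the top-right is now in the bottom-left — a diagonal reflection.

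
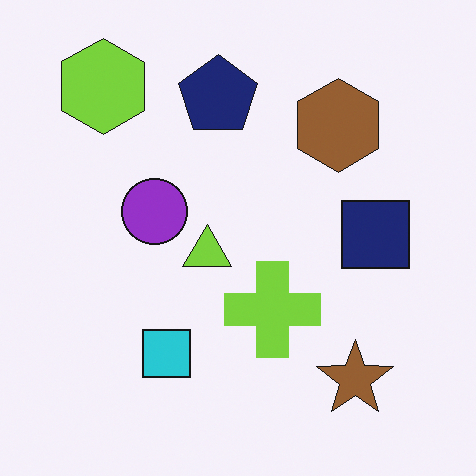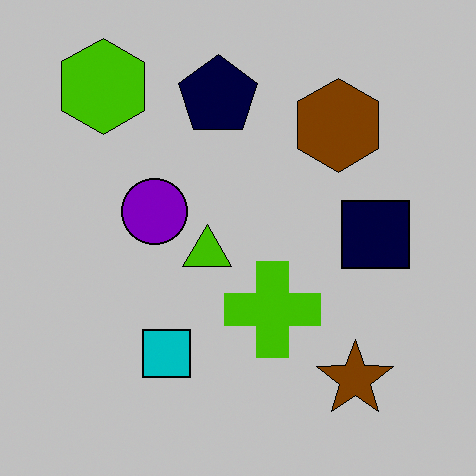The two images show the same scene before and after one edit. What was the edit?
This is the original image heavily posterized to just a handful of flat colors.

Each flat color has snapped to a coarser quantized level — most visibly, the near-white background has dropped to a flat grey.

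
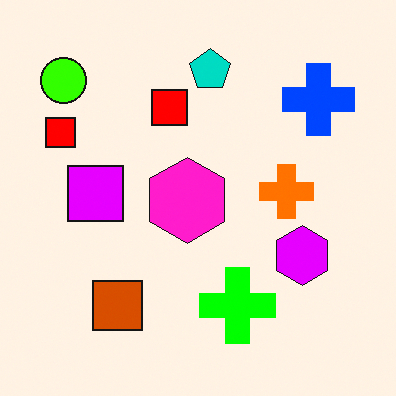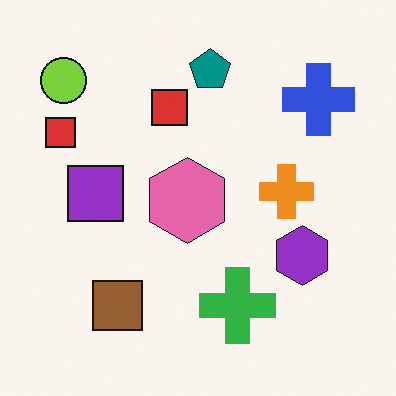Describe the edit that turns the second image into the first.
It was made much more vivid (saturation change).

All colors are more vivid — a global saturation change.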